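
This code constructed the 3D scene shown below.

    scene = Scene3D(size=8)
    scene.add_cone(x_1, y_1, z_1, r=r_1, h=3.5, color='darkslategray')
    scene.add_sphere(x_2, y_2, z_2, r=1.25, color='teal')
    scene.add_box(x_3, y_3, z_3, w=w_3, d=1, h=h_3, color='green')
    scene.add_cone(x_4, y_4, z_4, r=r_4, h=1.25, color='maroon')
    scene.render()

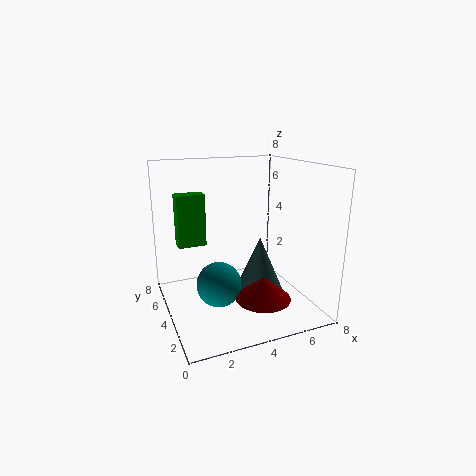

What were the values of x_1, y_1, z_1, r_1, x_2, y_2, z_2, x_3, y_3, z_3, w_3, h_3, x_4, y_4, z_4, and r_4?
x_1 = 5.5, y_1 = 4.25, z_1 = 0.25, r_1 = 1.5, x_2 = 2.75, y_2 = 3.75, z_2 = 1.5, x_3 = 1.25, y_3 = 6.75, z_3 = 2.75, w_3 = 1.75, h_3 = 3.25, x_4 = 4.75, y_4 = 2.25, z_4 = 1, r_4 = 1.5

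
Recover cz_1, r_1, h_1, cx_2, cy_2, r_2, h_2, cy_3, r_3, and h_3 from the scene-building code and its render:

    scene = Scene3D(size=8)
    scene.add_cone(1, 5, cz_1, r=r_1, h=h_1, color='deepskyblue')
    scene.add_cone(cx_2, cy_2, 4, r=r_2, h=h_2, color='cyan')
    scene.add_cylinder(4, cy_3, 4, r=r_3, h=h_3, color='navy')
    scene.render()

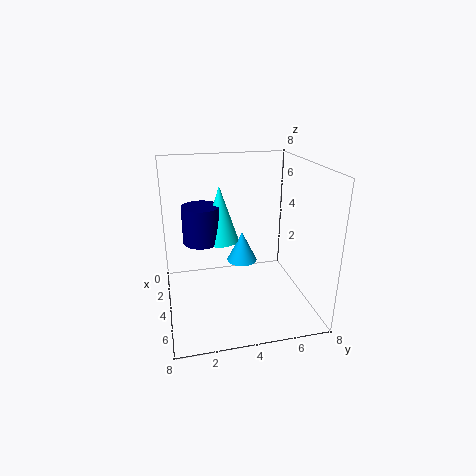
cz_1 = 1, r_1 = 1, h_1 = 2, cx_2 = 4, cy_2 = 3, r_2 = 1, h_2 = 3, cy_3 = 2, r_3 = 1, h_3 = 2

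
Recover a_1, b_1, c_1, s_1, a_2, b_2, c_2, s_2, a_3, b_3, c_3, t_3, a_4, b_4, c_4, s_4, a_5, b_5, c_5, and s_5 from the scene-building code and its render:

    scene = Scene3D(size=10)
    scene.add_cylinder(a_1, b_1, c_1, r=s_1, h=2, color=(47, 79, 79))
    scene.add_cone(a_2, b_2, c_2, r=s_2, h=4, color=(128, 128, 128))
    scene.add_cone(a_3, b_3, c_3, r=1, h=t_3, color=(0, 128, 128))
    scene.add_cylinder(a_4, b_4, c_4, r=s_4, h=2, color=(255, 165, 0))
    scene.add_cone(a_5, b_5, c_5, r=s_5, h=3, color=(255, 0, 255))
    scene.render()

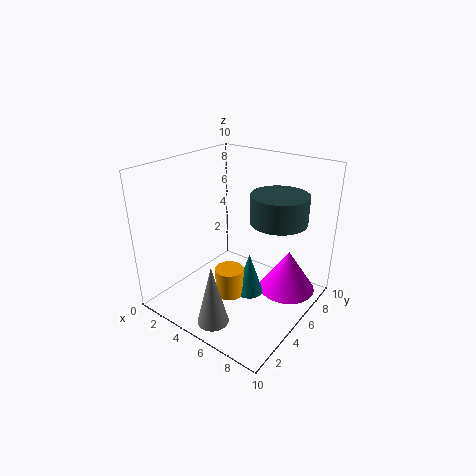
a_1 = 7
b_1 = 7
c_1 = 6
s_1 = 2
a_2 = 6
b_2 = 1
c_2 = 1
s_2 = 1
a_3 = 6
b_3 = 5
c_3 = 1
t_3 = 3
a_4 = 5
b_4 = 4
c_4 = 1
s_4 = 1
a_5 = 8
b_5 = 7
c_5 = 1
s_5 = 2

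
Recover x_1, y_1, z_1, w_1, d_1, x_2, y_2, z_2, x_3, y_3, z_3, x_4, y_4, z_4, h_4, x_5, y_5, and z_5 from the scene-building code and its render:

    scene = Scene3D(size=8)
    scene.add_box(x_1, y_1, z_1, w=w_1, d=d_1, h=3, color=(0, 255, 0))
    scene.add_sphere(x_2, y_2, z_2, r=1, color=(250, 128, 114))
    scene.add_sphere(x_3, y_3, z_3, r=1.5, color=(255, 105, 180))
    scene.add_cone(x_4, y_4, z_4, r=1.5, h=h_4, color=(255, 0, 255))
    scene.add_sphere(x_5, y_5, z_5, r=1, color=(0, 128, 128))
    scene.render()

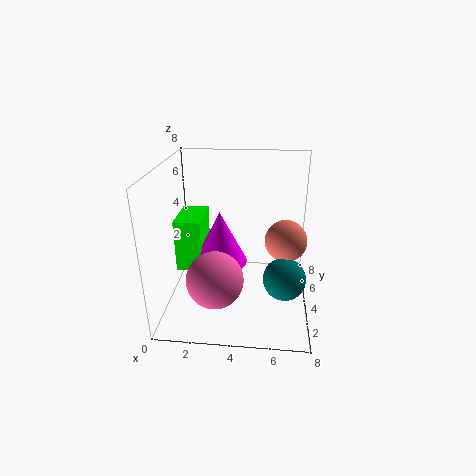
x_1 = 0.5; y_1 = 3.5; z_1 = 2; w_1 = 1.5; d_1 = 2.5; x_2 = 6.5; y_2 = 2; z_2 = 5; x_3 = 3; y_3 = 2; z_3 = 2.5; x_4 = 3; y_4 = 4; z_4 = 2.5; h_4 = 3; x_5 = 6.5; y_5 = 1; z_5 = 3.5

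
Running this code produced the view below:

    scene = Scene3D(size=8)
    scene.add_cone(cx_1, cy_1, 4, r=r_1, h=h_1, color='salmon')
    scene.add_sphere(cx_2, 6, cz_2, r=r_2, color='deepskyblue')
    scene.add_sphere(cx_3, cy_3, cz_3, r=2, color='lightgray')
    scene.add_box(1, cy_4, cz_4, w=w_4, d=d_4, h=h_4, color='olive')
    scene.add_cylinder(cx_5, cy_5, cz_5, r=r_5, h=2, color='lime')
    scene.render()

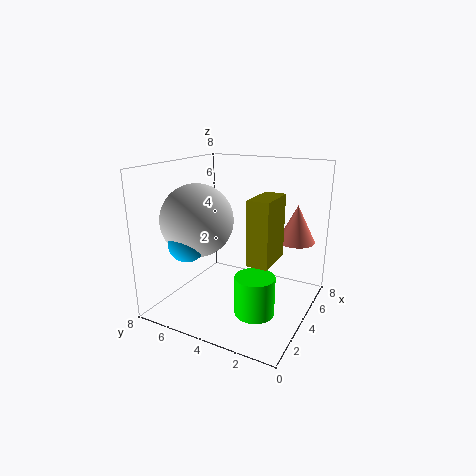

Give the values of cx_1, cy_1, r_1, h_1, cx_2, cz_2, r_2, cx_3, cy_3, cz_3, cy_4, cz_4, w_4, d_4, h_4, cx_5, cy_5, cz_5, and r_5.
cx_1 = 5; cy_1 = 1; r_1 = 1; h_1 = 2; cx_2 = 2; cz_2 = 4; r_2 = 1; cx_3 = 3; cy_3 = 6; cz_3 = 5; cy_4 = 1; cz_4 = 4; w_4 = 2; d_4 = 1; h_4 = 3; cx_5 = 2; cy_5 = 2; cz_5 = 1; r_5 = 1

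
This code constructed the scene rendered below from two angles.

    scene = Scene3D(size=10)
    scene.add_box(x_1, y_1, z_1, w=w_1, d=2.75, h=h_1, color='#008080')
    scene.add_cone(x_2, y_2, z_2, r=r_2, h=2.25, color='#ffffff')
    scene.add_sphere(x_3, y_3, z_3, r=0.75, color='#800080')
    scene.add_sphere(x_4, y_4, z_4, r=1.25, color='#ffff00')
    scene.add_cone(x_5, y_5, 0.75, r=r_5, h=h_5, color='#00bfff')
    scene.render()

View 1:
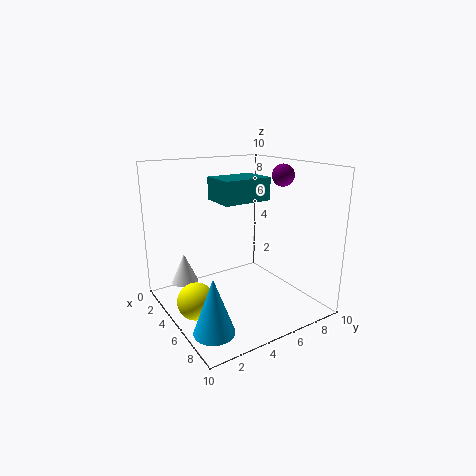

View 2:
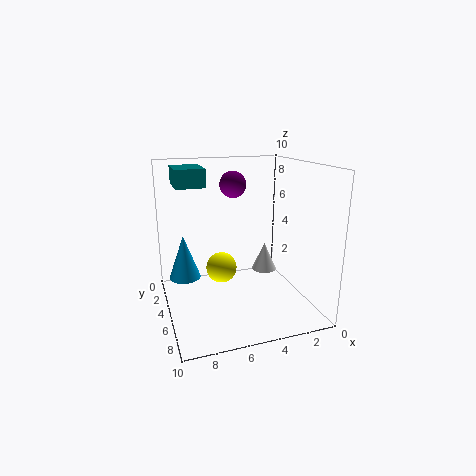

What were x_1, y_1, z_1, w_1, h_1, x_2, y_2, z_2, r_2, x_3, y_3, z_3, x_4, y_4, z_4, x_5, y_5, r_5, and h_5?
x_1 = 7, y_1 = 1.75, z_1 = 8.5, w_1 = 2, h_1 = 1.25, x_2 = 1.75, y_2 = 2.25, z_2 = 1, r_2 = 1, x_3 = 6.25, y_3 = 7.75, z_3 = 9.25, x_4 = 5.25, y_4 = 1.5, z_4 = 1.25, x_5 = 8.25, y_5 = 1.25, r_5 = 1.25, h_5 = 3.5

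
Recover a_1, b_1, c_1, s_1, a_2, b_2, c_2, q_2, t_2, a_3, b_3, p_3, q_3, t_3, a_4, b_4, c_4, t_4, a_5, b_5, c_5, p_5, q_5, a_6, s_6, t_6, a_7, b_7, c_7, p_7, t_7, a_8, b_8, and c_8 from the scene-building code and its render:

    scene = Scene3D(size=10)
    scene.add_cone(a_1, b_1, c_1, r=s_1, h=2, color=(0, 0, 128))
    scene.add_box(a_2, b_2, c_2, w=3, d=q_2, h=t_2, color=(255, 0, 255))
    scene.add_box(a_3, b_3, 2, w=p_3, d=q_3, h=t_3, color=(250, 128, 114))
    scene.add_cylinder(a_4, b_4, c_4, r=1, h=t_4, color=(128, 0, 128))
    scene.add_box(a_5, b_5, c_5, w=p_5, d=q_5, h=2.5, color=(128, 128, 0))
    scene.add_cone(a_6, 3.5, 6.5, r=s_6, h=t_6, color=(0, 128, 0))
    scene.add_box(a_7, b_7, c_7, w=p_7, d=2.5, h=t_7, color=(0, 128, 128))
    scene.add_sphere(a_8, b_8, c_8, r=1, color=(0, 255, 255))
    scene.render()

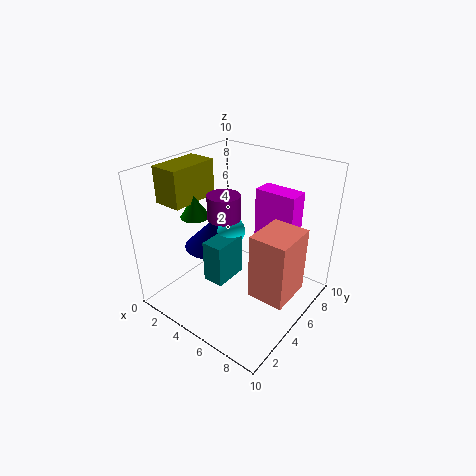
a_1 = 2.5; b_1 = 5; c_1 = 3.5; s_1 = 2; a_2 = 5; b_2 = 7; c_2 = 4.5; q_2 = 1.5; t_2 = 3.5; a_3 = 7; b_3 = 3.5; p_3 = 2.5; q_3 = 3; t_3 = 4.5; a_4 = 5.5; b_4 = 3; c_4 = 7.5; t_4 = 1.5; a_5 = 0.5; b_5 = 2; c_5 = 7.5; p_5 = 2; q_5 = 3.5; a_6 = 2.5; s_6 = 1; t_6 = 1.5; a_7 = 3.5; b_7 = 3; c_7 = 2; p_7 = 1.5; t_7 = 3; a_8 = 4; b_8 = 5.5; c_8 = 5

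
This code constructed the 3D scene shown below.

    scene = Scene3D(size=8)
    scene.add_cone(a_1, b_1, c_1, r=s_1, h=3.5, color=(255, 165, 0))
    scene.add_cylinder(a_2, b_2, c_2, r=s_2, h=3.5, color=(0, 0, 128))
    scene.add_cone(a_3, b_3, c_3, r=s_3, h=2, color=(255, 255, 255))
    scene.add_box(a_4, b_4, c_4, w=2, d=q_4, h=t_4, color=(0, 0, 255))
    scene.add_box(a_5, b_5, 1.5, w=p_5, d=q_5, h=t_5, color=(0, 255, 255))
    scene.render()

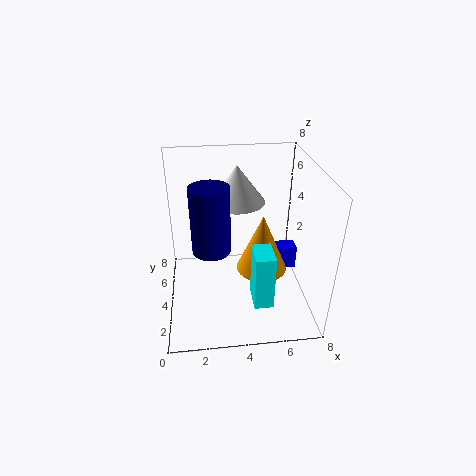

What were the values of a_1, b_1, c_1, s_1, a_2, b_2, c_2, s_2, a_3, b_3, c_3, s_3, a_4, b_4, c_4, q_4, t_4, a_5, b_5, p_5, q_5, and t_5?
a_1 = 5.5; b_1 = 4.5; c_1 = 1.5; s_1 = 1.5; a_2 = 2.5; b_2 = 3; c_2 = 4; s_2 = 1; a_3 = 4; b_3 = 4.5; c_3 = 6; s_3 = 1.5; a_4 = 6; b_4 = 5.5; c_4 = 0.5; q_4 = 1; t_4 = 1.5; a_5 = 4.5; b_5 = 1; p_5 = 1; q_5 = 1.5; t_5 = 3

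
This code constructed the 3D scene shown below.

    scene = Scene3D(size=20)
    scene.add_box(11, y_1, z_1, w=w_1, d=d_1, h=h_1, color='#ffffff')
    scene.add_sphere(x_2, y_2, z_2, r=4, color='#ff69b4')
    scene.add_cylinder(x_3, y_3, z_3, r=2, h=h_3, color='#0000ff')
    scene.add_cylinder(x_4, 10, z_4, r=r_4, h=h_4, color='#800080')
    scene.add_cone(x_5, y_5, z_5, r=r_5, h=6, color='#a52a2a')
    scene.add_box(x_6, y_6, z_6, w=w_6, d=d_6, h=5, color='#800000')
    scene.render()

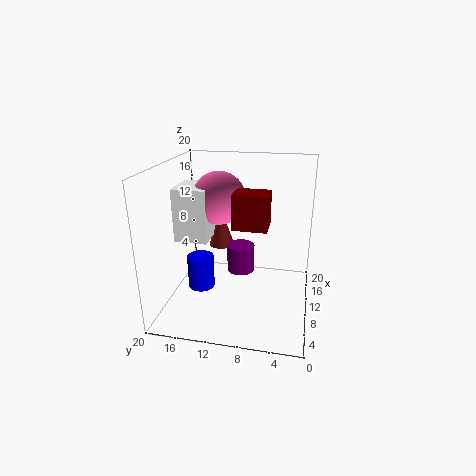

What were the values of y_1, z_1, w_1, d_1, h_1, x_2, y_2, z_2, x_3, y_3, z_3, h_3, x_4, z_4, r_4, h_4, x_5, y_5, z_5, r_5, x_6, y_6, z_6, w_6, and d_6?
y_1 = 15
z_1 = 8
w_1 = 6
d_1 = 5
h_1 = 8
x_2 = 15
y_2 = 14
z_2 = 14
x_3 = 11
y_3 = 16
z_3 = 1
h_3 = 5
x_4 = 12
z_4 = 4
r_4 = 2
h_4 = 4
x_5 = 16
y_5 = 14
z_5 = 6
r_5 = 2
x_6 = 10
y_6 = 6
z_6 = 11
w_6 = 4
d_6 = 5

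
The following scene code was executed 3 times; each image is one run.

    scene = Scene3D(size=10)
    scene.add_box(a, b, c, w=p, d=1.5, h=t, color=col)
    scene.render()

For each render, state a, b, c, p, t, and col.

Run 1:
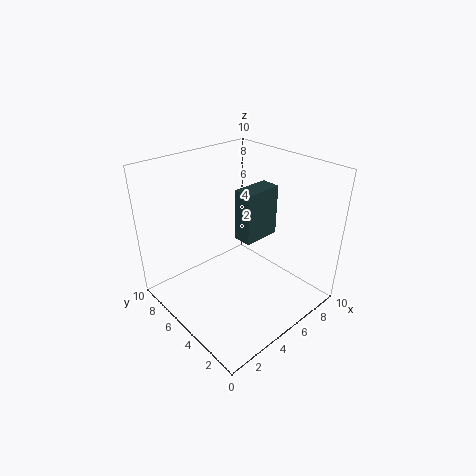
a = 6.5, b = 5.5, c = 3.5, p = 3, t = 4, col = 'darkslategray'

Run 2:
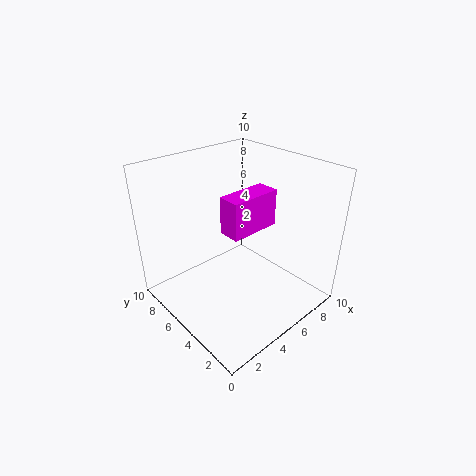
a = 3.5, b = 3.5, c = 6, p = 3.5, t = 2.5, col = 'magenta'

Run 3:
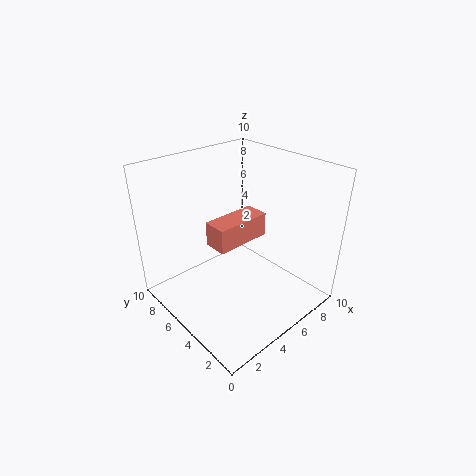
a = 2, b = 3, c = 6, p = 3.5, t = 1.5, col = 'salmon'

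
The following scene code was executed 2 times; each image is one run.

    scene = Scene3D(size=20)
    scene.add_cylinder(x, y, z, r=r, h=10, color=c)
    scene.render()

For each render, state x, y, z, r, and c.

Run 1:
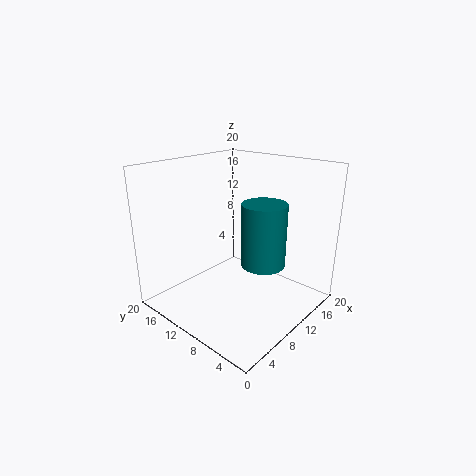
x = 16
y = 10
z = 3.5
r = 3.5
c = 'teal'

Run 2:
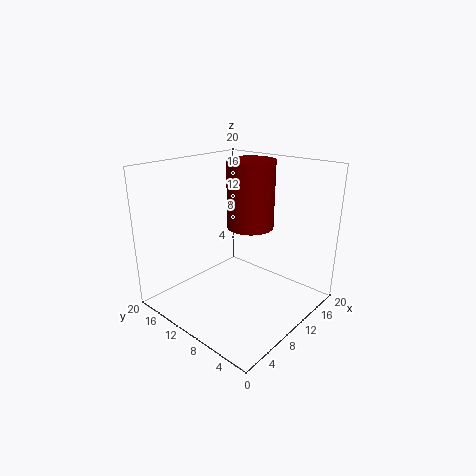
x = 14.5
y = 11.5
z = 10
r = 3.5
c = 'maroon'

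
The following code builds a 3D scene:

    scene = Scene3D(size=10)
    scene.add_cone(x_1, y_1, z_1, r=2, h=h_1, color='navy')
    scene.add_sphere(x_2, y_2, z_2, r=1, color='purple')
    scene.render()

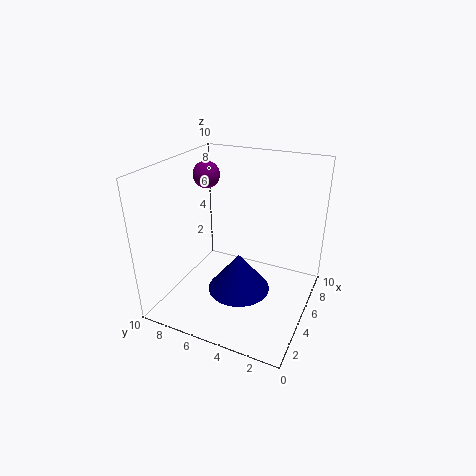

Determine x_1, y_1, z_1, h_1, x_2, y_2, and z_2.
x_1 = 3
y_1 = 4
z_1 = 2.5
h_1 = 2.5
x_2 = 7
y_2 = 8.5
z_2 = 8.5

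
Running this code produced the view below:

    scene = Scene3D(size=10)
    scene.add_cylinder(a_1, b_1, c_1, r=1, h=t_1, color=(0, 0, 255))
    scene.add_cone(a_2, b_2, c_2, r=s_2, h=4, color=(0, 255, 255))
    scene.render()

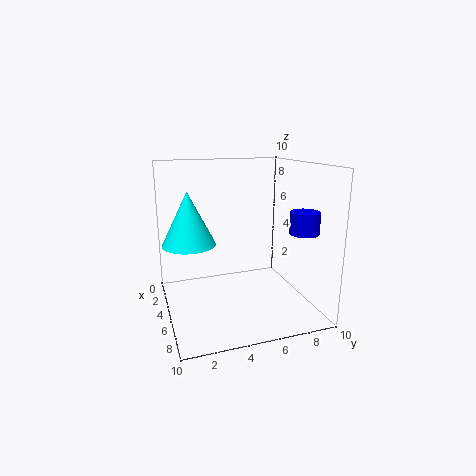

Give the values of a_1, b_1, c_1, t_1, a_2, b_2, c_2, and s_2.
a_1 = 7, b_1 = 9, c_1 = 5.5, t_1 = 1.5, a_2 = 2.5, b_2 = 2, c_2 = 4, s_2 = 2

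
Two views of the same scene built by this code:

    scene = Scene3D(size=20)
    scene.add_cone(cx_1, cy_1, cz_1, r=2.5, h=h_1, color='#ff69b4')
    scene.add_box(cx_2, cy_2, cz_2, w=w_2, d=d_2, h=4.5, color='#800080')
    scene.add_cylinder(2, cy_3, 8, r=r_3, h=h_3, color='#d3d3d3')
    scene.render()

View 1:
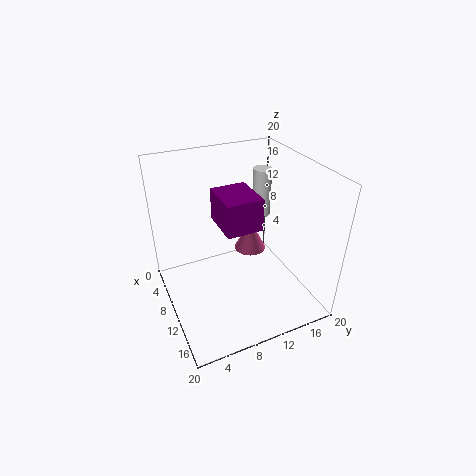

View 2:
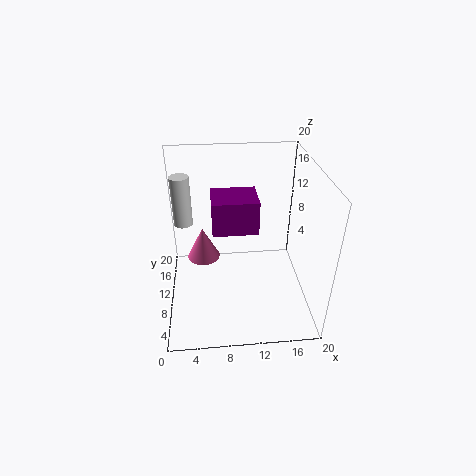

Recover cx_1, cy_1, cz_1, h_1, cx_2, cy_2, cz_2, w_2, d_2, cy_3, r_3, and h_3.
cx_1 = 5; cy_1 = 14.5; cz_1 = 4; h_1 = 5; cx_2 = 6.5; cy_2 = 7.5; cz_2 = 12; w_2 = 6; d_2 = 5; cy_3 = 18; r_3 = 1.5; h_3 = 8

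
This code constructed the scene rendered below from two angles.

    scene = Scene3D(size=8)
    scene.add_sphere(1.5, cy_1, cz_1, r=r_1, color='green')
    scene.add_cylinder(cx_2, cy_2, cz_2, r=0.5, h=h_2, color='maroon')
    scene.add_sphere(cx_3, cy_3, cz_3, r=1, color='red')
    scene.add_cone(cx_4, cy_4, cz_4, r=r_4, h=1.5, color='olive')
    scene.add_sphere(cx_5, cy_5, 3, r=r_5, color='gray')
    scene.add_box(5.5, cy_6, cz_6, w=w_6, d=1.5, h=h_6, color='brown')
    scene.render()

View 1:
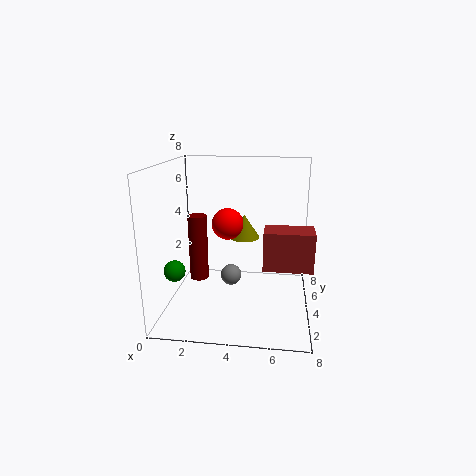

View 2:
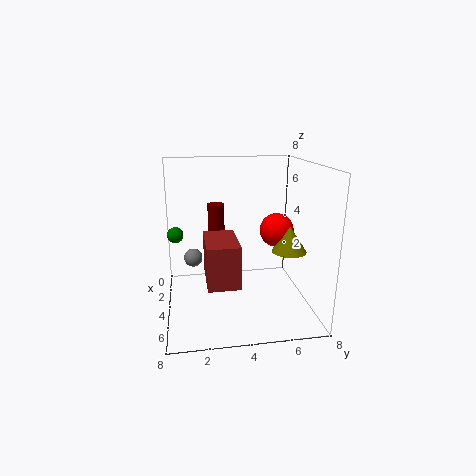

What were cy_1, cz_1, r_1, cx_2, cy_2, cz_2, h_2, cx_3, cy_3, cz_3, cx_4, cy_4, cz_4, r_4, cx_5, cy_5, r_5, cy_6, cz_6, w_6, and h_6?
cy_1 = 0.5; cz_1 = 3.5; r_1 = 0.5; cx_2 = 2; cy_2 = 3; cz_2 = 2; h_2 = 3.5; cx_3 = 3; cy_3 = 6.5; cz_3 = 4; cx_4 = 4; cy_4 = 7; cz_4 = 3; r_4 = 1; cx_5 = 4; cy_5 = 1.5; r_5 = 0.5; cy_6 = 2; cz_6 = 3; w_6 = 2.5; h_6 = 2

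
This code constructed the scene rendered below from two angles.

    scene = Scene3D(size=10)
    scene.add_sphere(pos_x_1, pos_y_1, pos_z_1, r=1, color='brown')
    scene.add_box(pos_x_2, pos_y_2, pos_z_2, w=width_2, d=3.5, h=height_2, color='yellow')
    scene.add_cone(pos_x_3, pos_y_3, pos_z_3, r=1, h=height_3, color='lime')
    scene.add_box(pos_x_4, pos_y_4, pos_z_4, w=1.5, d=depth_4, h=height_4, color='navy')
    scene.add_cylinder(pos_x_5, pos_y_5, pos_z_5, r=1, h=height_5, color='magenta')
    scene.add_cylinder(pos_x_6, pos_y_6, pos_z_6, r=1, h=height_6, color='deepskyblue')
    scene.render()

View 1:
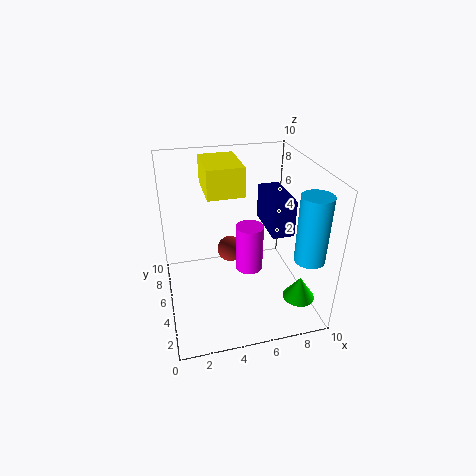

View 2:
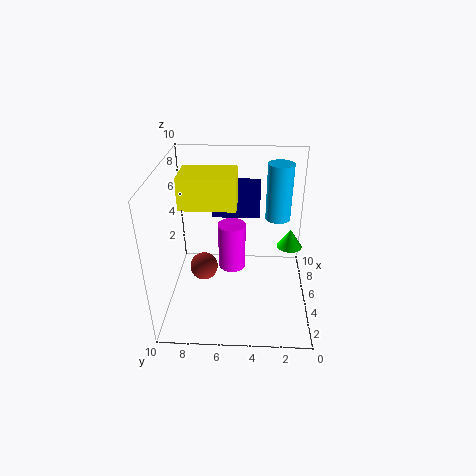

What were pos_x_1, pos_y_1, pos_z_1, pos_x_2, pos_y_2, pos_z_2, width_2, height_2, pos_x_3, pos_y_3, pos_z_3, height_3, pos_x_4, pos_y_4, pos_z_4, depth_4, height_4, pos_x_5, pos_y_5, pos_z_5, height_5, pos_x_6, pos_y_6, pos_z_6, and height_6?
pos_x_1 = 5
pos_y_1 = 7.5
pos_z_1 = 2.5
pos_x_2 = 3
pos_y_2 = 5
pos_z_2 = 8
width_2 = 2.5
height_2 = 2
pos_x_3 = 8
pos_y_3 = 1
pos_z_3 = 2.5
height_3 = 1.5
pos_x_4 = 7
pos_y_4 = 3.5
pos_z_4 = 5.5
depth_4 = 3.5
height_4 = 2.5
pos_x_5 = 6
pos_y_5 = 5.5
pos_z_5 = 2
height_5 = 3.5
pos_x_6 = 9
pos_y_6 = 2
pos_z_6 = 4.5
height_6 = 4.5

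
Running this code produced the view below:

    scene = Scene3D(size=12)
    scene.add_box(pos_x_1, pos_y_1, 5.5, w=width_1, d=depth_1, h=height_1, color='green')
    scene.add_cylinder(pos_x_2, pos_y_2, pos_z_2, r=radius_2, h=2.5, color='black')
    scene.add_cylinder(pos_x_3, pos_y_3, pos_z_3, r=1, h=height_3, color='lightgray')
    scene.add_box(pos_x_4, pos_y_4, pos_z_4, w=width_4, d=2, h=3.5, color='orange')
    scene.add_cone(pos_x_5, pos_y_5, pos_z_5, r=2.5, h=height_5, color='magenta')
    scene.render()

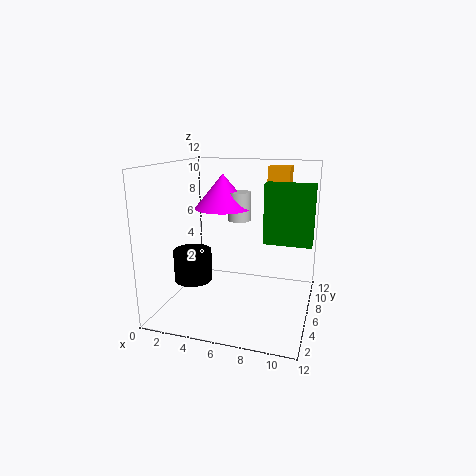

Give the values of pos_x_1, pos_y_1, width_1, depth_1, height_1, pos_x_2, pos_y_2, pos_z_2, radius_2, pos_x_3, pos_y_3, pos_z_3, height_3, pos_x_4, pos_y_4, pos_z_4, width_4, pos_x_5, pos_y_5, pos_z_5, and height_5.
pos_x_1 = 8
pos_y_1 = 6.5
width_1 = 4
depth_1 = 1.5
height_1 = 5
pos_x_2 = 3
pos_y_2 = 3.5
pos_z_2 = 3
radius_2 = 1.5
pos_x_3 = 5.5
pos_y_3 = 8
pos_z_3 = 7
height_3 = 2.5
pos_x_4 = 7.5
pos_y_4 = 10
pos_z_4 = 8
width_4 = 2
pos_x_5 = 4
pos_y_5 = 8
pos_z_5 = 8
height_5 = 3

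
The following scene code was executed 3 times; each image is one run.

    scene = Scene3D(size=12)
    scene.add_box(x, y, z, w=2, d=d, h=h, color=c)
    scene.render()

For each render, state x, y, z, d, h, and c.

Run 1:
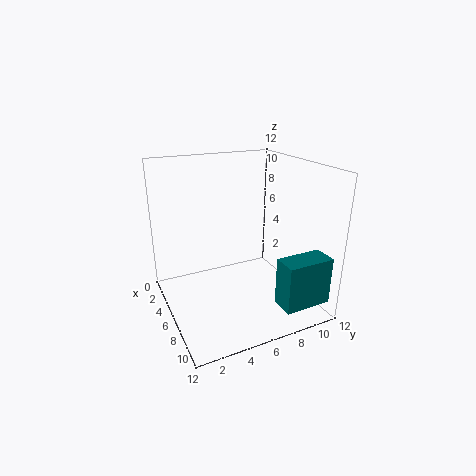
x = 9; y = 8; z = 1; d = 4; h = 4; c = 'teal'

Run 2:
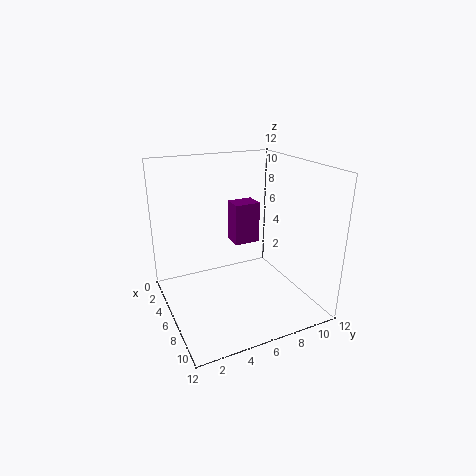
x = 0.5; y = 7.5; z = 3.5; d = 2.5; h = 4; c = 'purple'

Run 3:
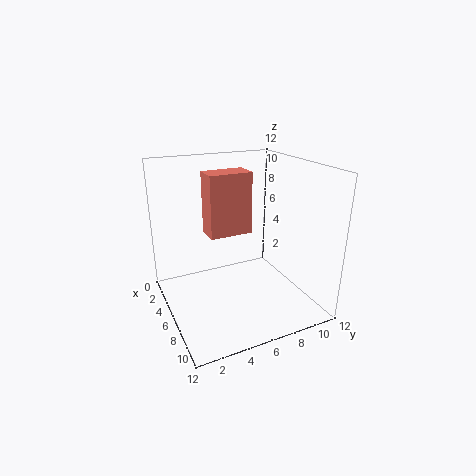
x = 4.5; y = 3.5; z = 6.5; d = 3.5; h = 5; c = 'salmon'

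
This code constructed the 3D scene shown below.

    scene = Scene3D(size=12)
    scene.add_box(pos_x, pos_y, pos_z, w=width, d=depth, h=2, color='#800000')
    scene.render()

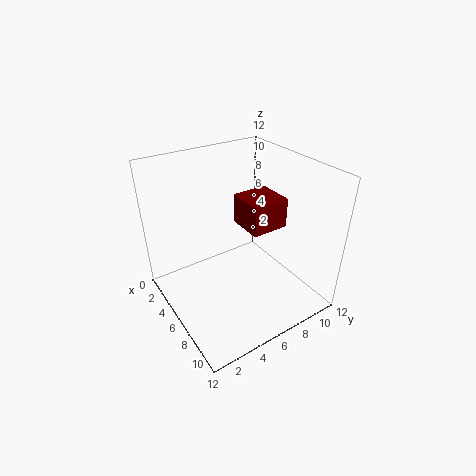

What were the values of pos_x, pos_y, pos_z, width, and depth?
pos_x = 8.5; pos_y = 4; pos_z = 9.5; width = 2.5; depth = 2.5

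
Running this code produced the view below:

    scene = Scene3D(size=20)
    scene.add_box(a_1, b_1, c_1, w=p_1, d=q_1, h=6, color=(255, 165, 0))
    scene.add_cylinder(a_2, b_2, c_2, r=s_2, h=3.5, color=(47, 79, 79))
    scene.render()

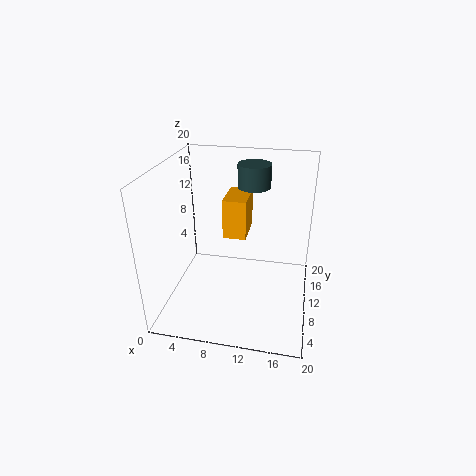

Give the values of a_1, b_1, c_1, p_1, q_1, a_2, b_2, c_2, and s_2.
a_1 = 7, b_1 = 13, c_1 = 8, p_1 = 3.5, q_1 = 6, a_2 = 11, b_2 = 17, c_2 = 15, s_2 = 2.5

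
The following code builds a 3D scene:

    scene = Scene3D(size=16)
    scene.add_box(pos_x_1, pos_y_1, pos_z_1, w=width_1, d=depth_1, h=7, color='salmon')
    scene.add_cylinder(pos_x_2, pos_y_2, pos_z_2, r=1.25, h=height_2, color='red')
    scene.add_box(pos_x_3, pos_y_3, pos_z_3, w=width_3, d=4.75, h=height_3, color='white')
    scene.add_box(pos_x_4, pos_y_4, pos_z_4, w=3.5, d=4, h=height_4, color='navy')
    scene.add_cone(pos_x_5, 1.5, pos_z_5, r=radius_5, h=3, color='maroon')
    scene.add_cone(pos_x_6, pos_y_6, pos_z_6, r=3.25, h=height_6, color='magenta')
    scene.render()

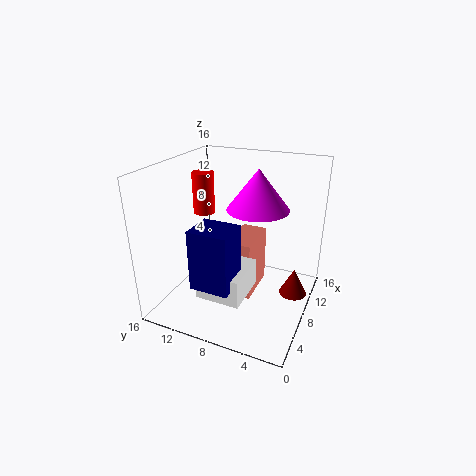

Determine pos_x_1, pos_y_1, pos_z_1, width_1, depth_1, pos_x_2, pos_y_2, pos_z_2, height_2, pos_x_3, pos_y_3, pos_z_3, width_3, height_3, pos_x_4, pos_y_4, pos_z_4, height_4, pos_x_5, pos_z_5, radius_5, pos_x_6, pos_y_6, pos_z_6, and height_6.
pos_x_1 = 7.75; pos_y_1 = 6.5; pos_z_1 = 0.25; width_1 = 5.5; depth_1 = 3; pos_x_2 = 9.5; pos_y_2 = 13; pos_z_2 = 9.75; height_2 = 4.75; pos_x_3 = 2.25; pos_y_3 = 5.5; pos_z_3 = 3.25; width_3 = 5; height_3 = 3; pos_x_4 = 1.25; pos_y_4 = 6.25; pos_z_4 = 5; height_4 = 6.25; pos_x_5 = 8.5; pos_z_5 = 2.25; radius_5 = 1.5; pos_x_6 = 8; pos_y_6 = 5.75; pos_z_6 = 11.75; height_6 = 4.25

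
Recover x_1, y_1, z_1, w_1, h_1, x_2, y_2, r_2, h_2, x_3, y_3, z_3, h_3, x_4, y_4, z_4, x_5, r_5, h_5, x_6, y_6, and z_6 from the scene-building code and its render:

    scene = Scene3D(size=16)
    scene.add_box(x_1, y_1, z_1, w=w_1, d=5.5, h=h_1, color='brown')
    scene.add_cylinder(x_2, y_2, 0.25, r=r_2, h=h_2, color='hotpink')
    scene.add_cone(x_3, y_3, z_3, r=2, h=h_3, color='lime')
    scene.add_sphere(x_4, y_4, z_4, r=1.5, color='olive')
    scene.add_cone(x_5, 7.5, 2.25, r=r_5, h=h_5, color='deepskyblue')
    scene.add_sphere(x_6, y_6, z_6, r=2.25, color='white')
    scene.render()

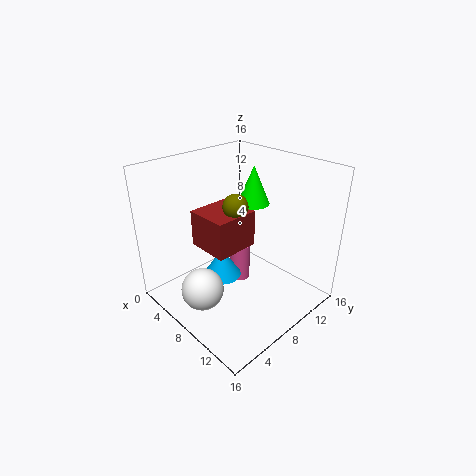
x_1 = 1.75; y_1 = 6.25; z_1 = 5.25; w_1 = 5.25; h_1 = 4.5; x_2 = 5.5; y_2 = 10.75; r_2 = 1.25; h_2 = 4.75; x_3 = 5.25; y_3 = 13.25; z_3 = 9.75; h_3 = 4.75; x_4 = 5.75; y_4 = 9.75; z_4 = 10.5; x_5 = 5.75; r_5 = 2.25; h_5 = 3.5; x_6 = 8; y_6 = 2.75; z_6 = 3.75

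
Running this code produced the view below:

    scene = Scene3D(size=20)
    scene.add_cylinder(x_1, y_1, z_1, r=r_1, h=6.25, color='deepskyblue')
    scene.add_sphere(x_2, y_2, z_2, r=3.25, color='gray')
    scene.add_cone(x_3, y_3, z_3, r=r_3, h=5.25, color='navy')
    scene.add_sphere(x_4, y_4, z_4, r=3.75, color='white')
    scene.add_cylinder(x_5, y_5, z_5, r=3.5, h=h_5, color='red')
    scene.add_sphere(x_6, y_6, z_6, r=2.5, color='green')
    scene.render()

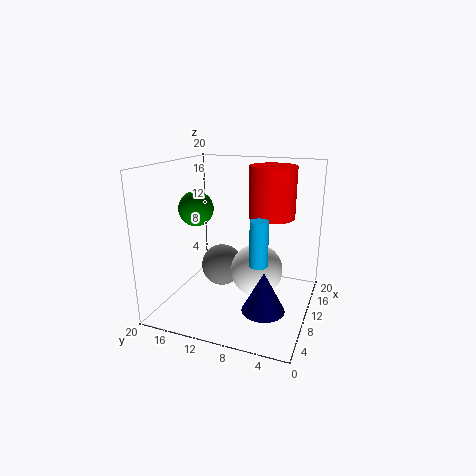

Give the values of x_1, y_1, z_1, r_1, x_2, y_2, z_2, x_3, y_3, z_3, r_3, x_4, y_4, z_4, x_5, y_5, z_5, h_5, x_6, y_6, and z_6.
x_1 = 8.5
y_1 = 6.5
z_1 = 7
r_1 = 1.25
x_2 = 14
y_2 = 14.25
z_2 = 3.5
x_3 = 5.25
y_3 = 4.75
z_3 = 2.5
r_3 = 2.75
x_4 = 11.75
y_4 = 7.75
z_4 = 4.75
x_5 = 16.5
y_5 = 7
z_5 = 11.5
h_5 = 7.75
x_6 = 10.25
y_6 = 16.5
z_6 = 13.5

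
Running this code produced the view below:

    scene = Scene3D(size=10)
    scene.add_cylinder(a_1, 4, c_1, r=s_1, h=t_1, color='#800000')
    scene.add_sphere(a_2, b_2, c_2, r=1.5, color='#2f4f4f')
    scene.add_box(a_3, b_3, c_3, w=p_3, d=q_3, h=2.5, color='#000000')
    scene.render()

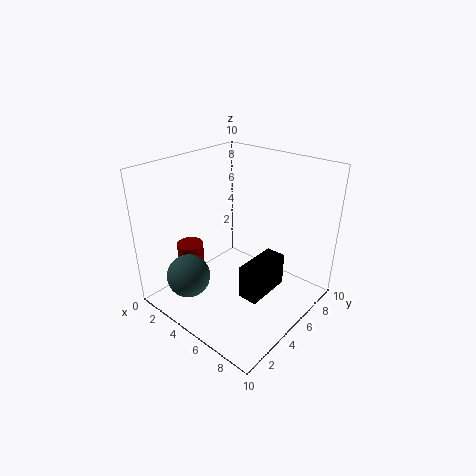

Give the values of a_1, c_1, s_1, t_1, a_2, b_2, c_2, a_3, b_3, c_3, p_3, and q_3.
a_1 = 1
c_1 = 0.5
s_1 = 1
t_1 = 3
a_2 = 3
b_2 = 2
c_2 = 2.5
a_3 = 5.5
b_3 = 4.5
c_3 = 0.5
p_3 = 1.5
q_3 = 3.5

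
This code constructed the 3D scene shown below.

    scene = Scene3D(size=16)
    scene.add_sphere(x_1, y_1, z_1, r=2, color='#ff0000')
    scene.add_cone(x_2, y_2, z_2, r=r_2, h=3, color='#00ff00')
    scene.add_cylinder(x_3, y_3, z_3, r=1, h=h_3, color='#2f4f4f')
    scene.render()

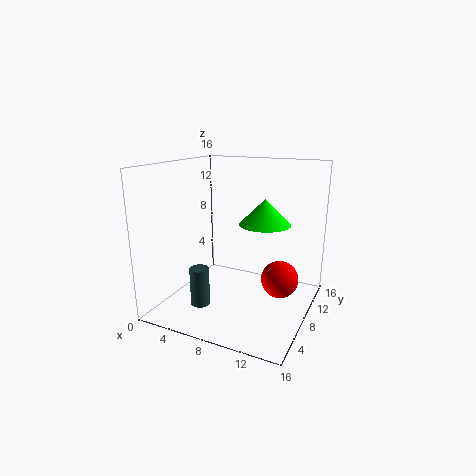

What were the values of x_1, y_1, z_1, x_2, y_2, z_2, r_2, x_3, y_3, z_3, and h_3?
x_1 = 13
y_1 = 8
z_1 = 4
x_2 = 10
y_2 = 11
z_2 = 9
r_2 = 3
x_3 = 6
y_3 = 3
z_3 = 2
h_3 = 4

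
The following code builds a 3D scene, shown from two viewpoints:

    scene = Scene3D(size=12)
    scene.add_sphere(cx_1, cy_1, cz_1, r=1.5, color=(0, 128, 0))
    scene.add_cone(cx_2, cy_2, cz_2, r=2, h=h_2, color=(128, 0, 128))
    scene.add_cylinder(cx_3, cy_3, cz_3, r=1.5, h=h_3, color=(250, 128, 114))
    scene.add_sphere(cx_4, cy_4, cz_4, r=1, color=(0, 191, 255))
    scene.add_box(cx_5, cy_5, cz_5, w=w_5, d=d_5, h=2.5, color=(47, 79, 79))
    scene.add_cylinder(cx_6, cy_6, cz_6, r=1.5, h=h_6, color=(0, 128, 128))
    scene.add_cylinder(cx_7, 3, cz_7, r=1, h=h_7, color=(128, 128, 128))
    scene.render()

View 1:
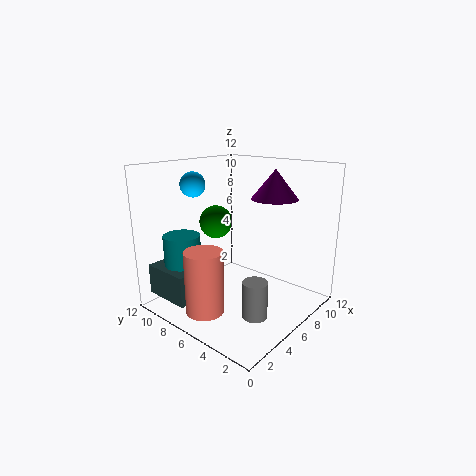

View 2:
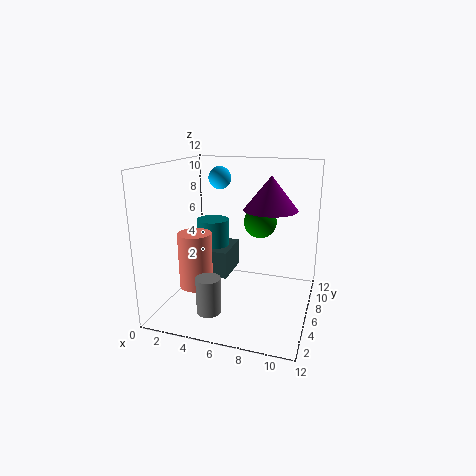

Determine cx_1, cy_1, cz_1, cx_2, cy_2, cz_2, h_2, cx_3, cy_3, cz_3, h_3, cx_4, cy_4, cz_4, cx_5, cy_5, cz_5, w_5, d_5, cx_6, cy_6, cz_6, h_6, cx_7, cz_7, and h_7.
cx_1 = 7, cy_1 = 9.5, cz_1 = 6.5, cx_2 = 9, cy_2 = 4.5, cz_2 = 9, h_2 = 2.5, cx_3 = 2, cy_3 = 6, cz_3 = 1, h_3 = 5, cx_4 = 3.5, cy_4 = 8.5, cz_4 = 10.5, cx_5 = 0.5, cy_5 = 7, cz_5 = 1.5, w_5 = 4, d_5 = 4, cx_6 = 2.5, cy_6 = 9, cz_6 = 1.5, h_6 = 5, cx_7 = 4.5, cz_7 = 0.5, h_7 = 3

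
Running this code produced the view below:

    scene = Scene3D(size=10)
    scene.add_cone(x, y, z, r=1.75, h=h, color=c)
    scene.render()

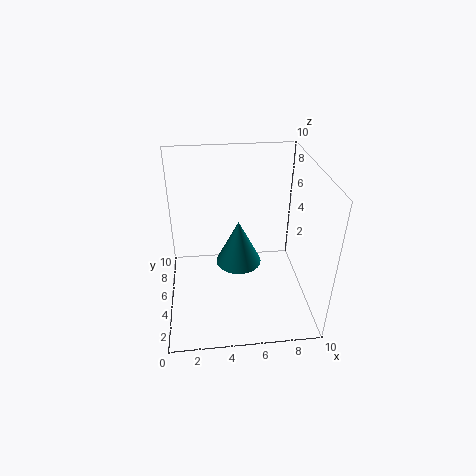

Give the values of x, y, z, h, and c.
x = 5.25, y = 6.75, z = 1.75, h = 3.5, c = 'teal'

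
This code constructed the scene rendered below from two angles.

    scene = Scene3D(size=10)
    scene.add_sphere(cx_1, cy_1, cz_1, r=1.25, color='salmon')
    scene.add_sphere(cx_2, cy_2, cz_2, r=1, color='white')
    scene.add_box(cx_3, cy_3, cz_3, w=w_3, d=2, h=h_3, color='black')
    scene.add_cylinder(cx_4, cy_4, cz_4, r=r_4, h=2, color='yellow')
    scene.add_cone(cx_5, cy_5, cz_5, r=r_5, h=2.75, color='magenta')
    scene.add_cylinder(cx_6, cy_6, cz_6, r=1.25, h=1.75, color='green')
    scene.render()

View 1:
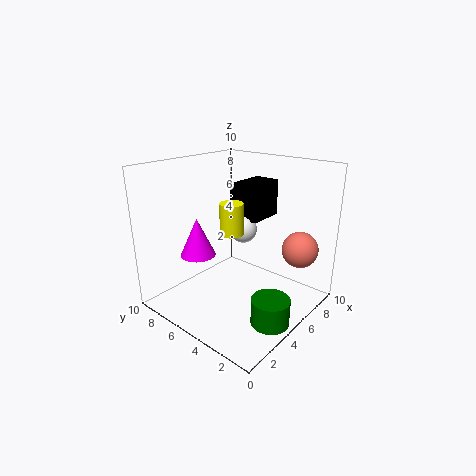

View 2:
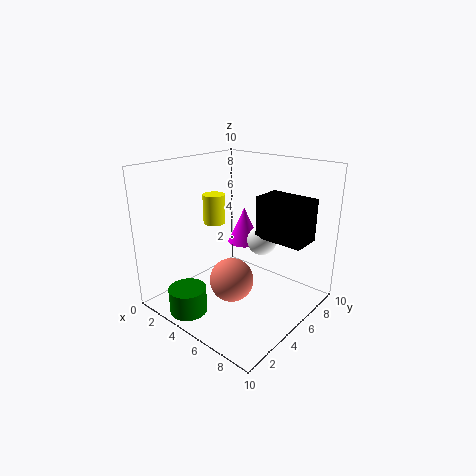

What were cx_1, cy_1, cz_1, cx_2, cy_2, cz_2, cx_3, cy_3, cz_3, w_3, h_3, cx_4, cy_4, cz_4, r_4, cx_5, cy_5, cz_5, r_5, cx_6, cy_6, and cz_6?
cx_1 = 7.5; cy_1 = 1.5; cz_1 = 4.25; cx_2 = 6.5; cy_2 = 5.75; cz_2 = 5; cx_3 = 6.5; cy_3 = 5; cz_3 = 5.5; w_3 = 3.25; h_3 = 2.75; cx_4 = 3.5; cy_4 = 4.25; cz_4 = 6; r_4 = 0.75; cx_5 = 3.5; cy_5 = 7.5; cz_5 = 3.5; r_5 = 1.25; cx_6 = 3.75; cy_6 = 1.25; cz_6 = 0.5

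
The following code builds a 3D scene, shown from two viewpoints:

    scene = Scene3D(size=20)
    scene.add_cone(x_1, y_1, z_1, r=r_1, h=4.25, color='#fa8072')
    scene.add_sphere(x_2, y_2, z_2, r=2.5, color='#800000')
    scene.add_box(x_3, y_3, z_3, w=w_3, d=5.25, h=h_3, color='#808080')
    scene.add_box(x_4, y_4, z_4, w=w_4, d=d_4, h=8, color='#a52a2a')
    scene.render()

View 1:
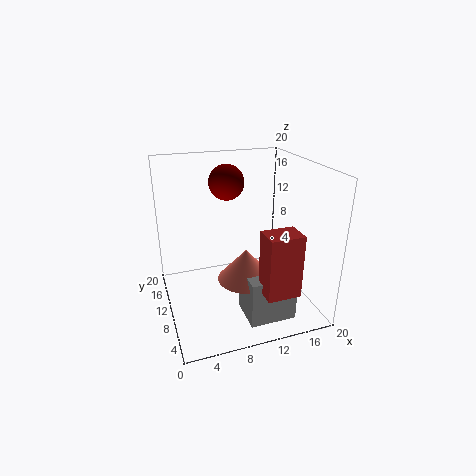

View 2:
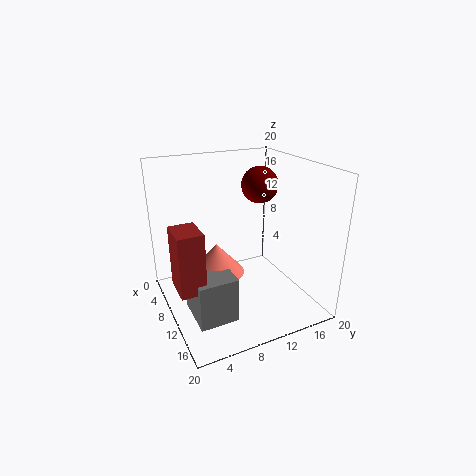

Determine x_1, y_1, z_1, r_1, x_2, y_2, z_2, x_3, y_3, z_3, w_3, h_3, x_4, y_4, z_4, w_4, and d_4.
x_1 = 10; y_1 = 6.75; z_1 = 5.5; r_1 = 3.75; x_2 = 9.5; y_2 = 13.5; z_2 = 17; x_3 = 9.25; y_3 = 2.25; z_3 = 0.75; w_3 = 6.25; h_3 = 6.25; x_4 = 10.5; y_4 = 0.25; z_4 = 5.75; w_4 = 4.25; d_4 = 3.25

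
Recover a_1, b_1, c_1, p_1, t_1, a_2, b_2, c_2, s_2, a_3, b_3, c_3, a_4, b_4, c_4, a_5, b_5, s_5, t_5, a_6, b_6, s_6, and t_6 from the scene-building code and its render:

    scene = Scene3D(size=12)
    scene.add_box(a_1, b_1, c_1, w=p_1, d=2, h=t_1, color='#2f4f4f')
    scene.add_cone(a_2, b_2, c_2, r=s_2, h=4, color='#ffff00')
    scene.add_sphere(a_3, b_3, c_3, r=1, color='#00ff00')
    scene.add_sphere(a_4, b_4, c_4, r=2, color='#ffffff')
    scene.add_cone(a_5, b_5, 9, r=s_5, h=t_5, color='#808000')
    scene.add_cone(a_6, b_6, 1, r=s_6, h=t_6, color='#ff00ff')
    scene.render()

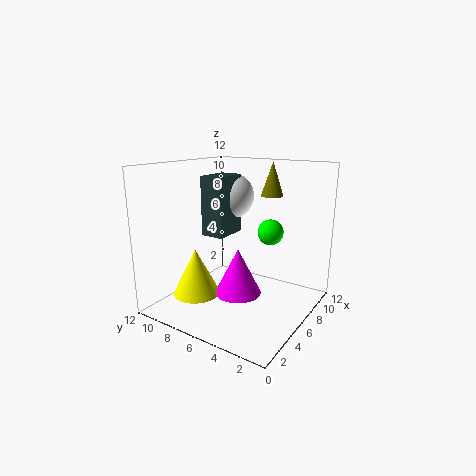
a_1 = 5
b_1 = 7
c_1 = 6
p_1 = 3
t_1 = 5
a_2 = 4
b_2 = 9
c_2 = 1
s_2 = 2
a_3 = 6
b_3 = 3
c_3 = 7
a_4 = 8
b_4 = 8
c_4 = 9
a_5 = 10
b_5 = 5
s_5 = 1
t_5 = 3
a_6 = 6
b_6 = 6
s_6 = 2
t_6 = 4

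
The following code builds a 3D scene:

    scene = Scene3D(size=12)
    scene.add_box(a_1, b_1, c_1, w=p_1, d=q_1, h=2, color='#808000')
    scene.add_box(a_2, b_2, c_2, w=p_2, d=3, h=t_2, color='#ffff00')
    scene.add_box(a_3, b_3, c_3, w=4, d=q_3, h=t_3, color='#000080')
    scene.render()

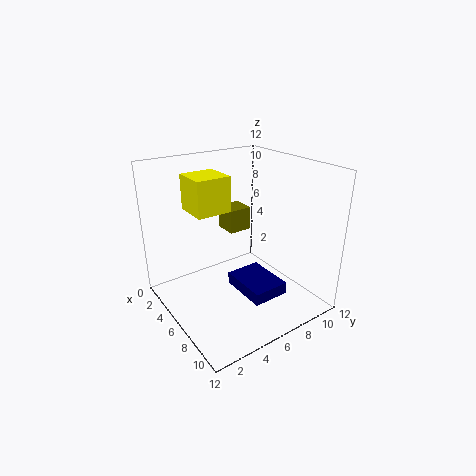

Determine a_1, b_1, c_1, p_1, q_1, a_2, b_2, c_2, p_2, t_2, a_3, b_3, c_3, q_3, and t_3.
a_1 = 3, b_1 = 6, c_1 = 6, p_1 = 2, q_1 = 2, a_2 = 2, b_2 = 3, c_2 = 8, p_2 = 3, t_2 = 3, a_3 = 6, b_3 = 5, c_3 = 2, q_3 = 3, t_3 = 1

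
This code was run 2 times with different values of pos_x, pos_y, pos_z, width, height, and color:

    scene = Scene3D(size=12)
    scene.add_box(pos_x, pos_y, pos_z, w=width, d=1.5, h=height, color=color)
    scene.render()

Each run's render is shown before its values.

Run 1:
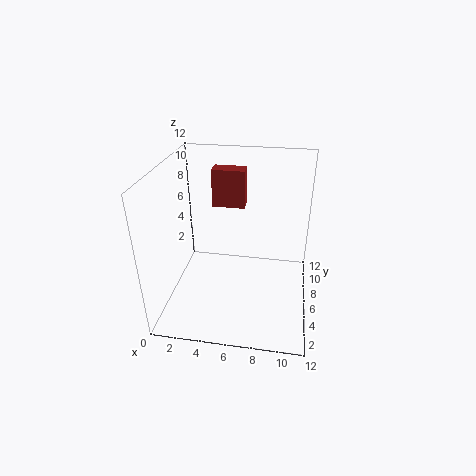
pos_x = 3, pos_y = 9.5, pos_z = 7, width = 3, height = 3.5, color = 'brown'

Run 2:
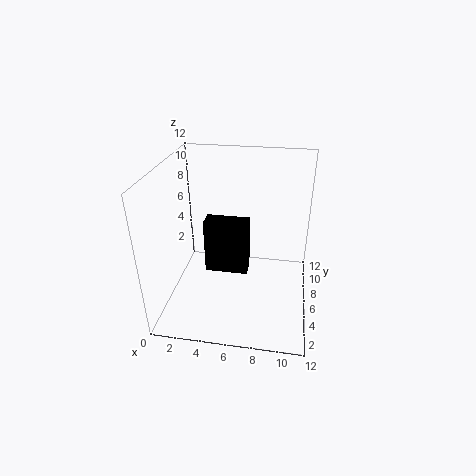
pos_x = 3.5, pos_y = 4.5, pos_z = 3.5, width = 3.5, height = 4.5, color = 'black'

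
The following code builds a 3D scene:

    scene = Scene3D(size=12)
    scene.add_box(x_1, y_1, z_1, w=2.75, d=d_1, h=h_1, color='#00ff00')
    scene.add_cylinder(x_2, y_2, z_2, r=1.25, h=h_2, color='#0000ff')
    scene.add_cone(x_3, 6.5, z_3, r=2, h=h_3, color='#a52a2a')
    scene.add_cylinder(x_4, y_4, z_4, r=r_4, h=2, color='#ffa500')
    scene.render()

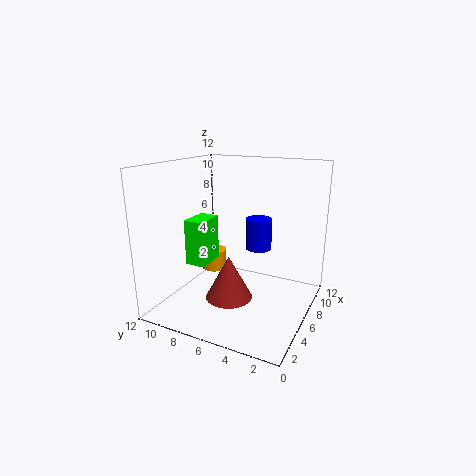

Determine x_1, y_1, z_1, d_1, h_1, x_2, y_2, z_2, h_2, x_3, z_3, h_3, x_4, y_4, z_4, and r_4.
x_1 = 4.75, y_1 = 8.75, z_1 = 3.25, d_1 = 1.75, h_1 = 4, x_2 = 10.5, y_2 = 6, z_2 = 3.5, h_2 = 3, x_3 = 5.25, z_3 = 0.75, h_3 = 3.75, x_4 = 10, y_4 = 10.75, z_4 = 0.75, r_4 = 1.25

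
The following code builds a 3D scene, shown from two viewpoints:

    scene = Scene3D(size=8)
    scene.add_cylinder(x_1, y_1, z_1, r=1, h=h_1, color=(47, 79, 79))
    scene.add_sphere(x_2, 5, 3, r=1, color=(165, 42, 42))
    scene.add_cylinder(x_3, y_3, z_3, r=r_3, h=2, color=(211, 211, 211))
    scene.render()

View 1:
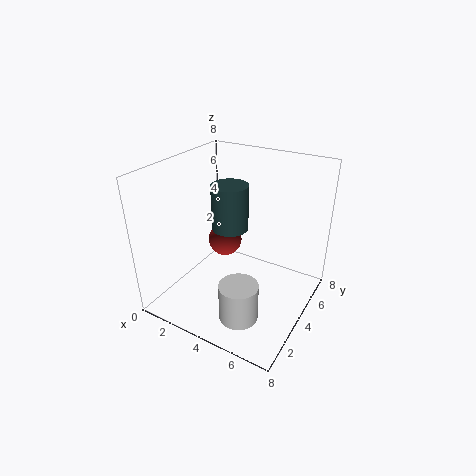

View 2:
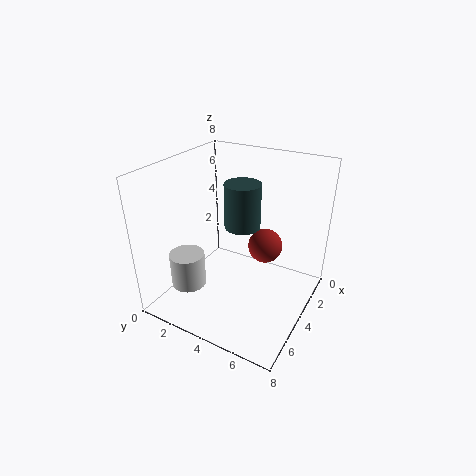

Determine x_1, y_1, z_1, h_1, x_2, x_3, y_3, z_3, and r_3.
x_1 = 3.5, y_1 = 4, z_1 = 4.5, h_1 = 2.5, x_2 = 2.5, x_3 = 5.5, y_3 = 1.5, z_3 = 1, r_3 = 1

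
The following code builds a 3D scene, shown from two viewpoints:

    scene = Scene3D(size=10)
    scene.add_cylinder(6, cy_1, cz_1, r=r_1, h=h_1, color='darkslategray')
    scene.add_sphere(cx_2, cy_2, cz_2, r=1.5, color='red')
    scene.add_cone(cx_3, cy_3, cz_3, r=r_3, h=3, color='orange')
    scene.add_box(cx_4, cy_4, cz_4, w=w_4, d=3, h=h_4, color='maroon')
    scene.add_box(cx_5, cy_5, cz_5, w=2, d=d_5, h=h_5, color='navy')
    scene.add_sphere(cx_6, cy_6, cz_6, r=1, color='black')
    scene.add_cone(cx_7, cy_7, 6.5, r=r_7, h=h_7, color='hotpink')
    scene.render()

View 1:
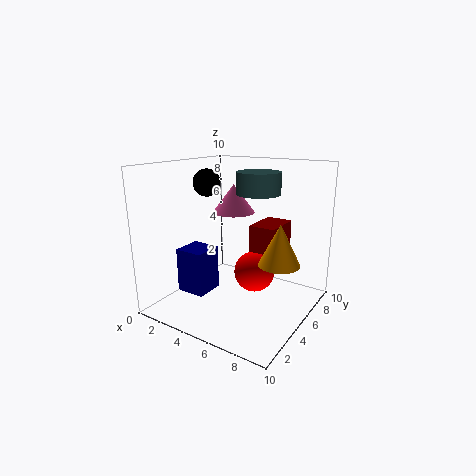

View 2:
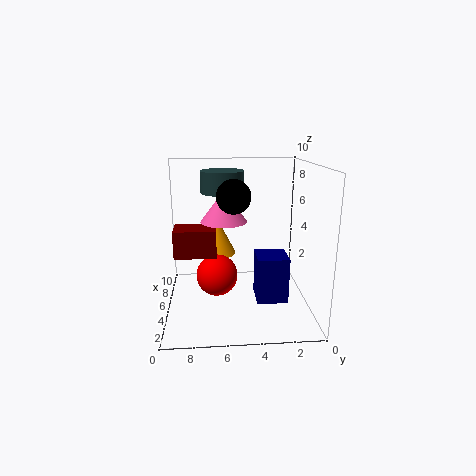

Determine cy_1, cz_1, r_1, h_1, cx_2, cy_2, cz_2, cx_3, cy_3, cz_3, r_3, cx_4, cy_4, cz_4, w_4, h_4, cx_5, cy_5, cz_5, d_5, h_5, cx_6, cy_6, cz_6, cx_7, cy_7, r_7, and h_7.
cy_1 = 6
cz_1 = 8
r_1 = 1.5
h_1 = 1.5
cx_2 = 5.5
cy_2 = 6.5
cz_2 = 2
cx_3 = 7.5
cy_3 = 6.5
cz_3 = 3
r_3 = 1.5
cx_4 = 5
cy_4 = 6.5
cz_4 = 3.5
w_4 = 2
h_4 = 2
cx_5 = 2
cy_5 = 2
cz_5 = 1.5
d_5 = 2
h_5 = 3
cx_6 = 2
cy_6 = 5.5
cz_6 = 8.5
cx_7 = 4
cy_7 = 6
r_7 = 1.5
h_7 = 2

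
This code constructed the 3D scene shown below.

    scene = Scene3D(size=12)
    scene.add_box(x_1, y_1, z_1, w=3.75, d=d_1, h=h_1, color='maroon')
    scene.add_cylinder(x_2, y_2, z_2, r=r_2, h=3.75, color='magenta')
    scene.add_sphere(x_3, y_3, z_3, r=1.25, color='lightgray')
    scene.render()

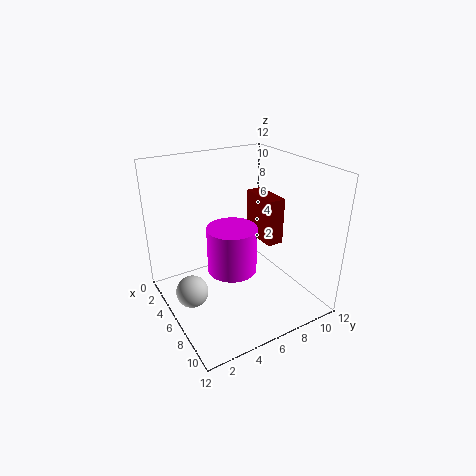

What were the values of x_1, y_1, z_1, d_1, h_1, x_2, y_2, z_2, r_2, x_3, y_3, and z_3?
x_1 = 2.25, y_1 = 9.25, z_1 = 4.25, d_1 = 1.5, h_1 = 4.25, x_2 = 6.75, y_2 = 5, z_2 = 3.75, r_2 = 2, x_3 = 7, y_3 = 1.25, z_3 = 3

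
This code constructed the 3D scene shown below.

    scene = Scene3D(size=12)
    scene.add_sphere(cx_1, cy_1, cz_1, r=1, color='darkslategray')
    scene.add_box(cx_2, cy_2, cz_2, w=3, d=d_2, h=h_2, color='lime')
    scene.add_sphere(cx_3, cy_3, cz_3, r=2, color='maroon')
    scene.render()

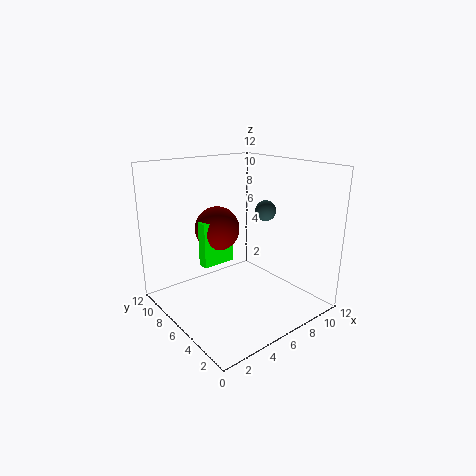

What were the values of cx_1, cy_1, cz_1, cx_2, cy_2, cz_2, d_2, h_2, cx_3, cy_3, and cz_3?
cx_1 = 11; cy_1 = 8; cz_1 = 7; cx_2 = 4; cy_2 = 8; cz_2 = 3; d_2 = 1; h_2 = 4; cx_3 = 6; cy_3 = 9; cz_3 = 6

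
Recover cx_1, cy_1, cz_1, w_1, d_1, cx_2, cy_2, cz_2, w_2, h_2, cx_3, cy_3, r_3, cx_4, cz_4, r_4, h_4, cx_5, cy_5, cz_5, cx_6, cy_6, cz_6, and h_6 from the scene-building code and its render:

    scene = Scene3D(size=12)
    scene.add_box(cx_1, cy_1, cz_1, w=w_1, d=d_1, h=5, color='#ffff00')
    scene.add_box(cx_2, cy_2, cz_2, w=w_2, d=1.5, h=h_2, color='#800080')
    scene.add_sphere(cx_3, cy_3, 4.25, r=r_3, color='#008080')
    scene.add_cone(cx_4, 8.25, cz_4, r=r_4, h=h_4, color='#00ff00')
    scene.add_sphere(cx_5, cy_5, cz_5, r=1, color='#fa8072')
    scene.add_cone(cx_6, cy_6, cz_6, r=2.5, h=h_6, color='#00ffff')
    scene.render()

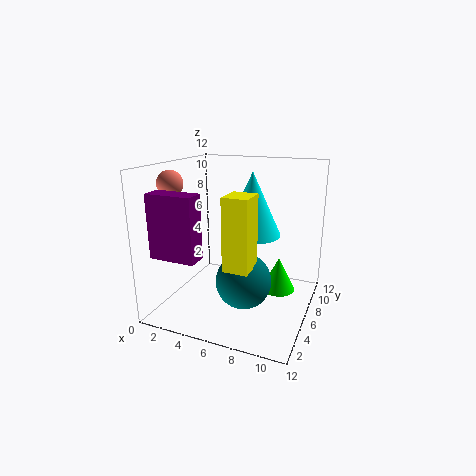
cx_1 = 7.25
cy_1 = 0.25
cz_1 = 5.75
w_1 = 1.75
d_1 = 2
cx_2 = 1.5
cy_2 = 0.25
cz_2 = 5.75
w_2 = 3.5
h_2 = 4.75
cx_3 = 8
cy_3 = 2.25
r_3 = 2
cx_4 = 9
cz_4 = 0.75
r_4 = 1.5
h_4 = 3
cx_5 = 1.75
cy_5 = 3
cz_5 = 10.75
cx_6 = 6.5
cy_6 = 8
cz_6 = 5.75
h_6 = 5.5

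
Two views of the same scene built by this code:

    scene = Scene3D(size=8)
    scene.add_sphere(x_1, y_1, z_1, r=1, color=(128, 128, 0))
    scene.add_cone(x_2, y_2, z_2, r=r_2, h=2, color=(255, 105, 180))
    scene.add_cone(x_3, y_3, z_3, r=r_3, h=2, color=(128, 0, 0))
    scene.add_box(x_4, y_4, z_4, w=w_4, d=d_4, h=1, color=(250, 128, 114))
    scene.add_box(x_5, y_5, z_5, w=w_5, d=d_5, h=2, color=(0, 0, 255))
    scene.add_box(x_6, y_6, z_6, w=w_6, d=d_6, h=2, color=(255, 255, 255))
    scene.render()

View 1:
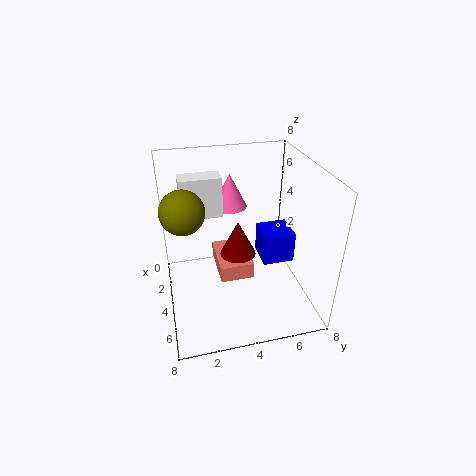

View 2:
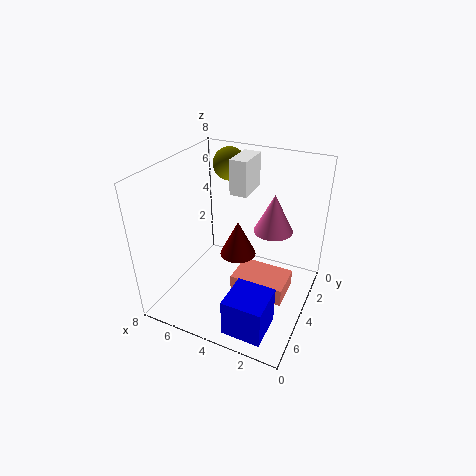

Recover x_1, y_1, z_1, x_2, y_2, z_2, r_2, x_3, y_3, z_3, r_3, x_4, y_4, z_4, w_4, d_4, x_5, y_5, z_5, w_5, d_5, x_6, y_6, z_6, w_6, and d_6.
x_1 = 6; y_1 = 1; z_1 = 7; x_2 = 2; y_2 = 4; z_2 = 5; r_2 = 1; x_3 = 4; y_3 = 4; z_3 = 3; r_3 = 1; x_4 = 1; y_4 = 3; z_4 = 1; w_4 = 3; d_4 = 2; x_5 = 1; y_5 = 6; z_5 = 1; w_5 = 2; d_5 = 2; x_6 = 4; y_6 = 1; z_6 = 6; w_6 = 1; d_6 = 2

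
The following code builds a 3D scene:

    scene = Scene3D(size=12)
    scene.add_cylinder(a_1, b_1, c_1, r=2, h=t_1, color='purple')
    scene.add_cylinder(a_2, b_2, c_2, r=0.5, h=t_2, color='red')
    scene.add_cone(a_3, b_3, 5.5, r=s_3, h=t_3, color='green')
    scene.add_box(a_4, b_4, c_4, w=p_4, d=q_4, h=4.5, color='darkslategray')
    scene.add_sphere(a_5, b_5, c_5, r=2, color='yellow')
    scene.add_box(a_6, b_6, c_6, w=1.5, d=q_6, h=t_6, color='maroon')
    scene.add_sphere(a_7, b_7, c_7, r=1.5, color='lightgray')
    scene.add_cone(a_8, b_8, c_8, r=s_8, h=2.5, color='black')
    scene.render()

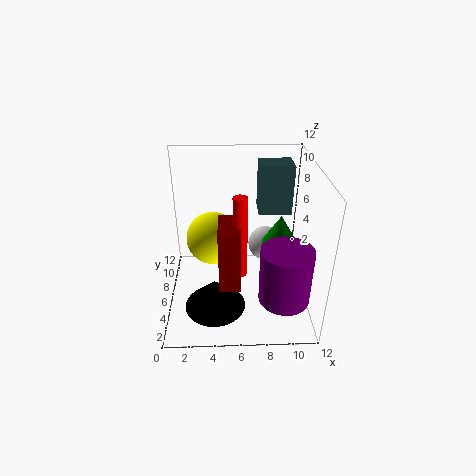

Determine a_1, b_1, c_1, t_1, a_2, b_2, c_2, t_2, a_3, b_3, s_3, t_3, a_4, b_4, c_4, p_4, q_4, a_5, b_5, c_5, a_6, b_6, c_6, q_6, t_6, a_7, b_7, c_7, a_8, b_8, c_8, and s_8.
a_1 = 9.5
b_1 = 2.5
c_1 = 2.5
t_1 = 4.5
a_2 = 6
b_2 = 2
c_2 = 5.5
t_2 = 6
a_3 = 9.5
b_3 = 6
s_3 = 1.5
t_3 = 2.5
a_4 = 8
b_4 = 9
c_4 = 6.5
p_4 = 3
q_4 = 2.5
a_5 = 4
b_5 = 4.5
c_5 = 7
a_6 = 4.5
b_6 = 0.5
c_6 = 5
q_6 = 3
t_6 = 4.5
a_7 = 8.5
b_7 = 7.5
c_7 = 4.5
a_8 = 4
b_8 = 3.5
c_8 = 1
s_8 = 2.5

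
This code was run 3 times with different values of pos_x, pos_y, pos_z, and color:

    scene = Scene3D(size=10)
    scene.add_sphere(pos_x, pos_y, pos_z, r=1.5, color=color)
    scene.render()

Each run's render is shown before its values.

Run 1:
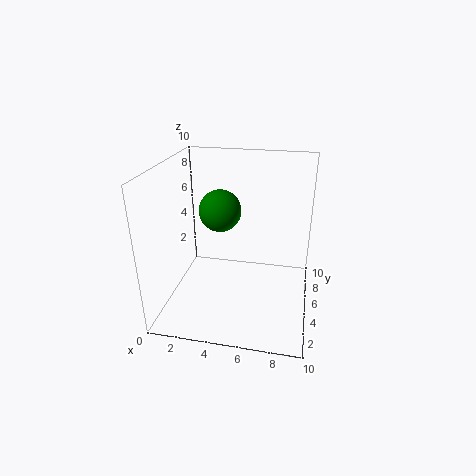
pos_x = 3.5
pos_y = 6
pos_z = 6.5
color = 'green'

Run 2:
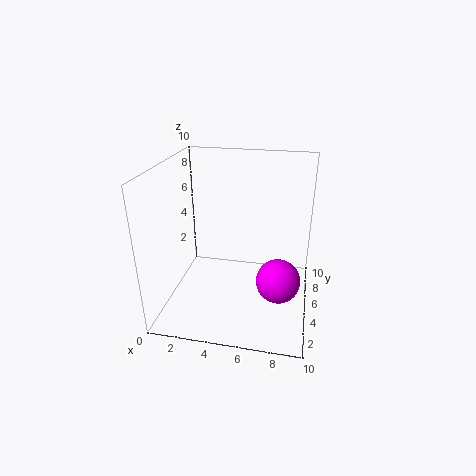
pos_x = 8
pos_y = 4
pos_z = 2.5
color = 'magenta'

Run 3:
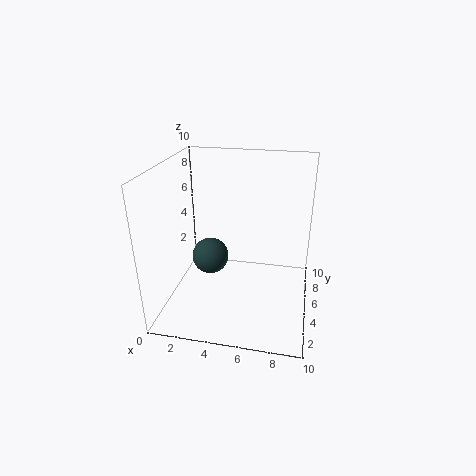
pos_x = 2
pos_y = 8
pos_z = 1.5
color = 'darkslategray'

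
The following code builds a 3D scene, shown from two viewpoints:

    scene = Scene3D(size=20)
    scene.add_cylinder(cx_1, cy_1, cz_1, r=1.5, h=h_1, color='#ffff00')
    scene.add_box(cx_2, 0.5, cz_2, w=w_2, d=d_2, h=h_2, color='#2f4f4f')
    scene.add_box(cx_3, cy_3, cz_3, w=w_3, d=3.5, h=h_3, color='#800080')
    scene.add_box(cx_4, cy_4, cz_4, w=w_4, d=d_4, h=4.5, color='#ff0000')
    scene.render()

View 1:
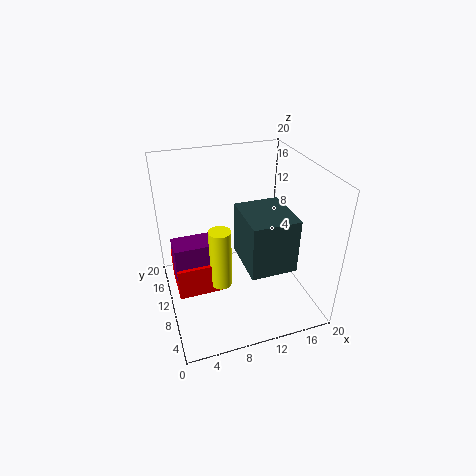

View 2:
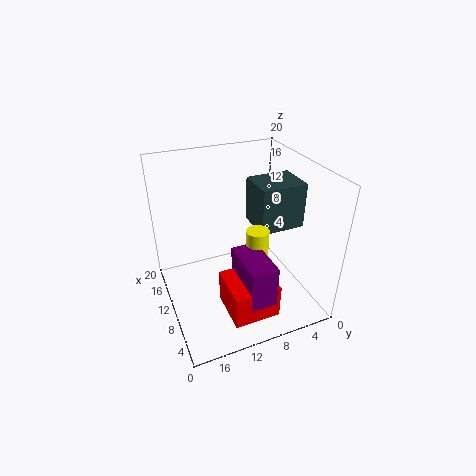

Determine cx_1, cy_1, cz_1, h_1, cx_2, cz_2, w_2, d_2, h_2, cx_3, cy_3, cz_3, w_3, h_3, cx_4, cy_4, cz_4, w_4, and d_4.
cx_1 = 7
cy_1 = 8.5
cz_1 = 4
h_1 = 8.5
cx_2 = 8.5
cz_2 = 10.5
w_2 = 5.5
d_2 = 6.5
h_2 = 6.5
cx_3 = 1
cy_3 = 8.5
cz_3 = 5
w_3 = 6.5
h_3 = 5.5
cx_4 = 1
cy_4 = 8
cz_4 = 3
w_4 = 6
d_4 = 6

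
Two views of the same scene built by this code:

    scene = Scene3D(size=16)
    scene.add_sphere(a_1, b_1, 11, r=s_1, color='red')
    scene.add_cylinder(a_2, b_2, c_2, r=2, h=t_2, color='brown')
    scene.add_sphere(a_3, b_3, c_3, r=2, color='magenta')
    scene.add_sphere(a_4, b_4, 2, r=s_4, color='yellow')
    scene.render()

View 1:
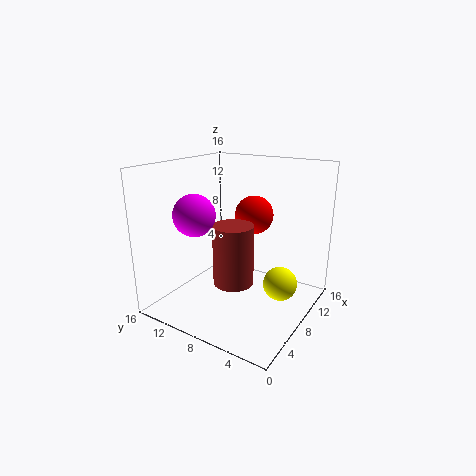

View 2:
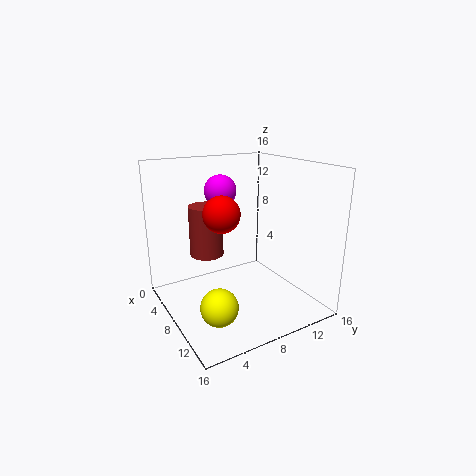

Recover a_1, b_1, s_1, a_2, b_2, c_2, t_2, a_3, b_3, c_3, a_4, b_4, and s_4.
a_1 = 8, b_1 = 6, s_1 = 2, a_2 = 4, b_2 = 6, c_2 = 5, t_2 = 6, a_3 = 2, b_3 = 9, c_3 = 12, a_4 = 11, b_4 = 4, s_4 = 2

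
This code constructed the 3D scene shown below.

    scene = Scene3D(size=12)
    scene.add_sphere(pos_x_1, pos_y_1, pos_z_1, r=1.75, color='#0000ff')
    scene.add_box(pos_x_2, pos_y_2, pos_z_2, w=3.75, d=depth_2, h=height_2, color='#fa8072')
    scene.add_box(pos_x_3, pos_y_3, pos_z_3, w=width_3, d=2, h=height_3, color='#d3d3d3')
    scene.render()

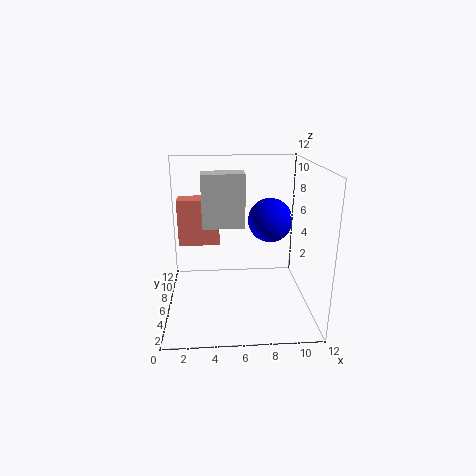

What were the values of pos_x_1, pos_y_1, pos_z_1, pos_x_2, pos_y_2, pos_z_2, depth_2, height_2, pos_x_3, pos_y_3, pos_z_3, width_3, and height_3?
pos_x_1 = 8.5
pos_y_1 = 5.25
pos_z_1 = 7.75
pos_x_2 = 0.75
pos_y_2 = 8.75
pos_z_2 = 4.25
depth_2 = 2
height_2 = 4.25
pos_x_3 = 3
pos_y_3 = 7.5
pos_z_3 = 6.25
width_3 = 3.75
height_3 = 4.75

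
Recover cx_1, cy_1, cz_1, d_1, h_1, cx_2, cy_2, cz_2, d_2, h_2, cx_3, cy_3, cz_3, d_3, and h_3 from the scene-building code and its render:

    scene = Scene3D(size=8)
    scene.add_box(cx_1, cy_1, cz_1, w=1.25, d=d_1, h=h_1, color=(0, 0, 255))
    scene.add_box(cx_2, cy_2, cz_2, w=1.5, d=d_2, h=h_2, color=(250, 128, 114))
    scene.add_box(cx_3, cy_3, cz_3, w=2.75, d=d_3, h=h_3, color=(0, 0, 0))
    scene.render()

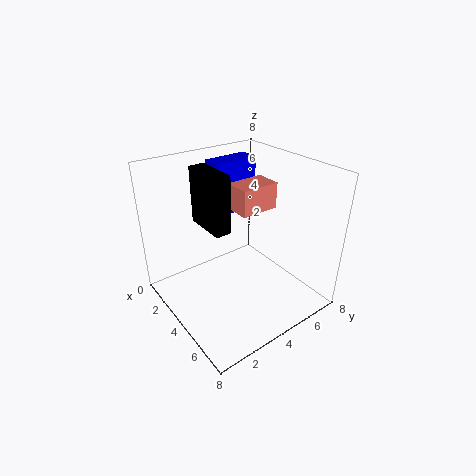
cx_1 = 0.5; cy_1 = 4.25; cz_1 = 4.25; d_1 = 2.75; h_1 = 3.25; cx_2 = 2.75; cy_2 = 4.25; cz_2 = 5.25; d_2 = 2.25; h_2 = 1.5; cx_3 = 0.25; cy_3 = 3.25; cz_3 = 3.75; d_3 = 1; h_3 = 3.5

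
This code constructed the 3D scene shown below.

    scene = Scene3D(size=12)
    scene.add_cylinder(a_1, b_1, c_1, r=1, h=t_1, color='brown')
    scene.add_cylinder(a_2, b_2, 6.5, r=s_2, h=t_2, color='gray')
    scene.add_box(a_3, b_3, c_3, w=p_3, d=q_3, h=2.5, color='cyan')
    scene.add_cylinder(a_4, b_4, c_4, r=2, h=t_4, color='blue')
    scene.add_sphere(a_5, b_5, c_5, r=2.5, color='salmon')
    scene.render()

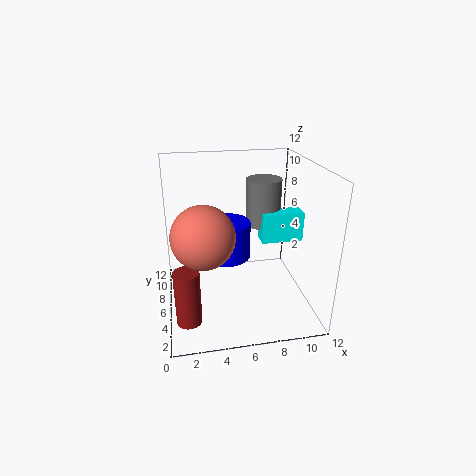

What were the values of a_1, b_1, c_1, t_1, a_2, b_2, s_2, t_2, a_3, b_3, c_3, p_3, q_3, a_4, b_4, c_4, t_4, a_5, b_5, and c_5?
a_1 = 1.5, b_1 = 3, c_1 = 0.5, t_1 = 4.5, a_2 = 8.5, b_2 = 7.5, s_2 = 1.5, t_2 = 4, a_3 = 8, b_3 = 5.5, c_3 = 5.5, p_3 = 3.5, q_3 = 1.5, a_4 = 5, b_4 = 6, c_4 = 4.5, t_4 = 3, a_5 = 3, b_5 = 4.5, c_5 = 7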